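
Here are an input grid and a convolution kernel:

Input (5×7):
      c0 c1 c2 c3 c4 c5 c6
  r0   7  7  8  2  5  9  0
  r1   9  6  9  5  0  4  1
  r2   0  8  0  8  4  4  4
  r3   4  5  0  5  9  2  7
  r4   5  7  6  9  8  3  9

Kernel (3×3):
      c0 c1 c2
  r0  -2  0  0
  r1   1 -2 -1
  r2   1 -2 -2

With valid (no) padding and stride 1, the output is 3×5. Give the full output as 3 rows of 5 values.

-42 -39 -41 -11 -31
-40 -17 -66 -31 -17
-27 -39 -47 -44 -26

Output[0,0]: The receptive field on the input at this output position is [7 7 8 / 9 6 9 / 0 8 0]. Elementwise product with the kernel and sum: 7·-2 + 9·1 + 6·-2 + 9·-1 + 0·1 + 8·-2 + 0·-2.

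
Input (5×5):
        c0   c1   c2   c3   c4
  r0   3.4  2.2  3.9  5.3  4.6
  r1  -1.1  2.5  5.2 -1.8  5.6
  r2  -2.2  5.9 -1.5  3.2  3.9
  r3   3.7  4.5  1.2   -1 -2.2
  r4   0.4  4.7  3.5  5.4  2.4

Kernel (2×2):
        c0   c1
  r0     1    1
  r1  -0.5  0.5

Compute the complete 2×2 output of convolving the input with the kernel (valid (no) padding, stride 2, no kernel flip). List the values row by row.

Output[0,0]: The receptive field on the input at this output position is [3.4 2.2 / -1.1 2.5]. Elementwise product with the kernel and sum: 3.4·1 + 2.2·1 + -1.1·-0.5 + 2.5·0.5.
Output[0,1]: The receptive field on the input at this output position is [3.9 5.3 / 5.2 -1.8]. Elementwise product with the kernel and sum: 3.9·1 + 5.3·1 + 5.2·-0.5 + -1.8·0.5.

7.4 5.7
4.1 0.6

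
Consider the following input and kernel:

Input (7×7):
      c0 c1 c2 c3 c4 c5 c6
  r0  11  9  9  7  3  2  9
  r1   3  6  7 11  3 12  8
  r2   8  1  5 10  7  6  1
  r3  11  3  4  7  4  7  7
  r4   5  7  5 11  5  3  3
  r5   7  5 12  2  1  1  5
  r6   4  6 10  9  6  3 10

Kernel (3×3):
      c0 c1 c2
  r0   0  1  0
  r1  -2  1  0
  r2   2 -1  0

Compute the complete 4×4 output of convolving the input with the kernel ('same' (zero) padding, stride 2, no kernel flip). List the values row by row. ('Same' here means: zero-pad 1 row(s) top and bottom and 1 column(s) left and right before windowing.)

8 -4 8 21
0 12 0 4
9 -7 -10 1
11 10 -11 9

Output[0,0]: The receptive field on the zero-padded input at this output position is [0 0 0 / 0 11 9 / 0 3 6]. Elementwise product with the kernel and sum: 0·1 + 0·-2 + 11·1 + 0·2 + 3·-1.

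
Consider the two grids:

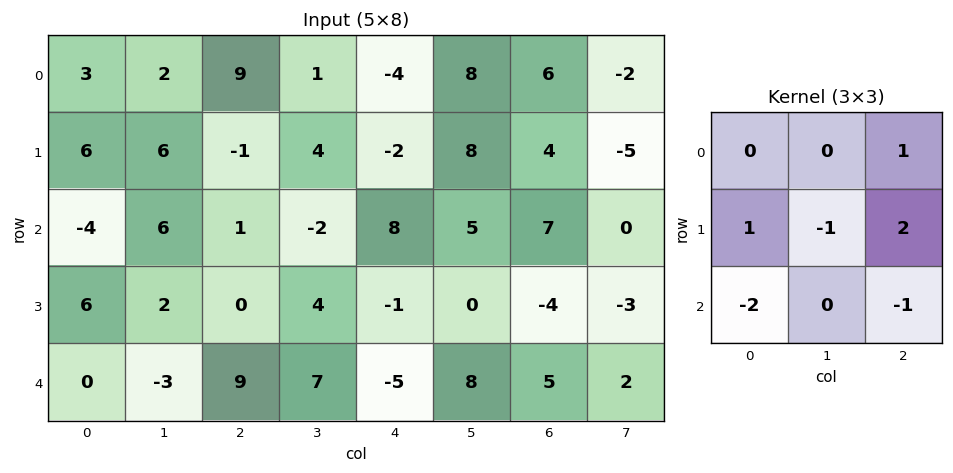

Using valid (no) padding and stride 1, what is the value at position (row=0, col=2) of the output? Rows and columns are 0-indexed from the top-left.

-23

The receptive field on the input at this output position is [9 1 -4 / -1 4 -2 / 1 -2 8]. Elementwise product with the kernel and sum: -4·1 + -1·1 + 4·-1 + -2·2 + 1·-2 + 8·-1.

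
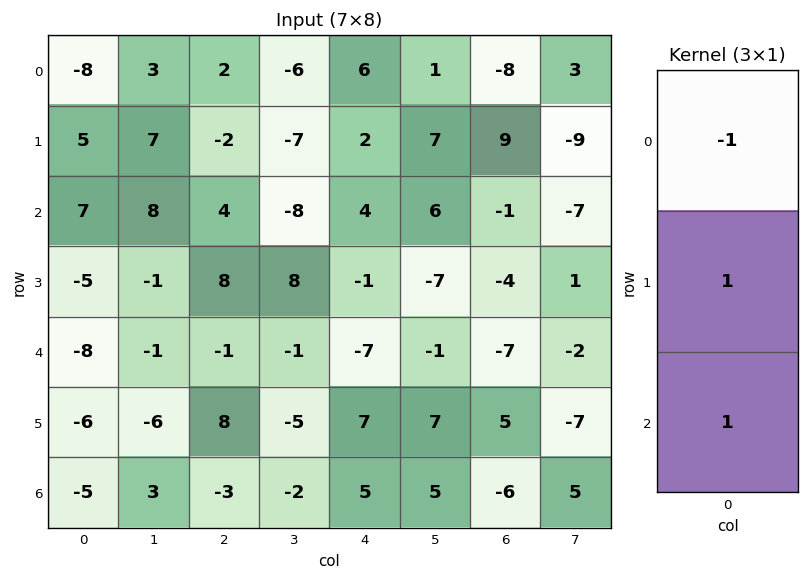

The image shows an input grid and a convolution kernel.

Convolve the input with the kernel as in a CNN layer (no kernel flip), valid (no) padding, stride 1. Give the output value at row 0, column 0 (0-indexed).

20

The receptive field on the input at this output position is [-8 / 5 / 7]. Elementwise product with the kernel and sum: -8·-1 + 5·1 + 7·1.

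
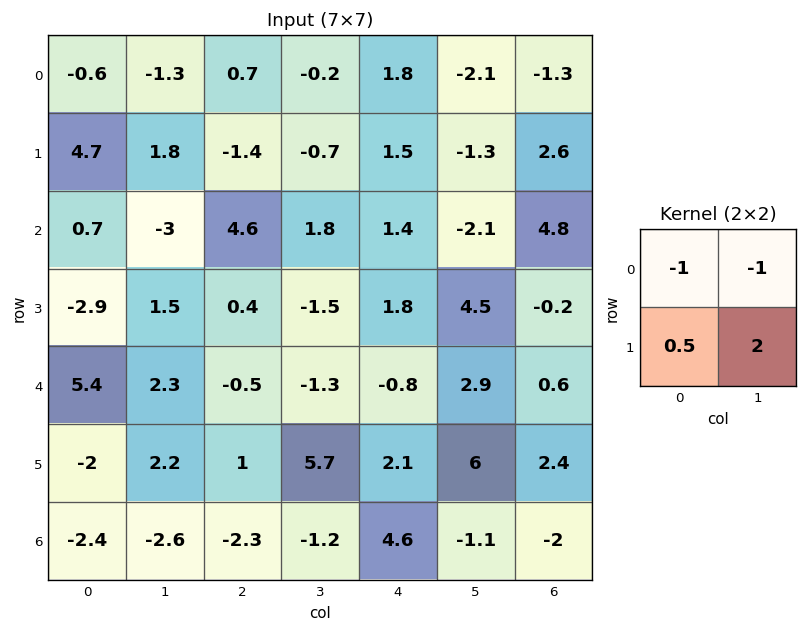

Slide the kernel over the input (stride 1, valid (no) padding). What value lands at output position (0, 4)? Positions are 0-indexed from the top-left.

-1.55

The receptive field on the input at this output position is [1.8 -2.1 / 1.5 -1.3]. Elementwise product with the kernel and sum: 1.8·-1 + -2.1·-1 + 1.5·0.5 + -1.3·2.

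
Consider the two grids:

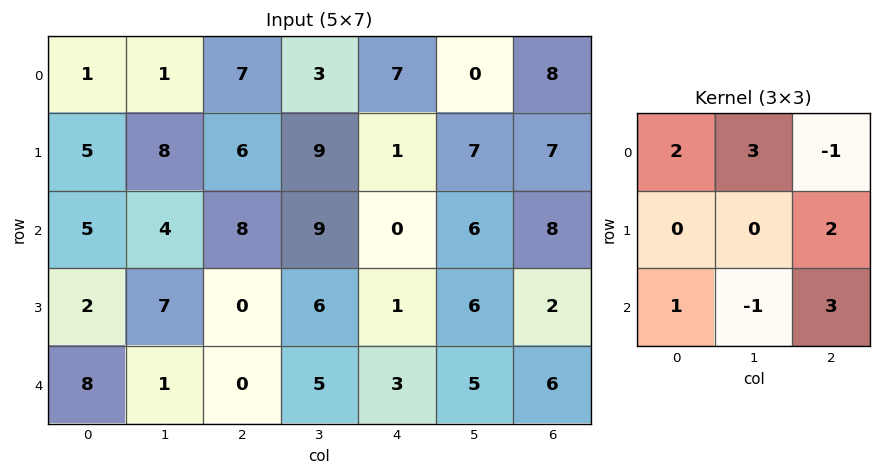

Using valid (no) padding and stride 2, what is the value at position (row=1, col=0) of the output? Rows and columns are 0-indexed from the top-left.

The receptive field on the input at this output position is [5 4 8 / 2 7 0 / 8 1 0]. Elementwise product with the kernel and sum: 5·2 + 4·3 + 8·-1 + 0·2 + 8·1 + 1·-1 + 0·3.

21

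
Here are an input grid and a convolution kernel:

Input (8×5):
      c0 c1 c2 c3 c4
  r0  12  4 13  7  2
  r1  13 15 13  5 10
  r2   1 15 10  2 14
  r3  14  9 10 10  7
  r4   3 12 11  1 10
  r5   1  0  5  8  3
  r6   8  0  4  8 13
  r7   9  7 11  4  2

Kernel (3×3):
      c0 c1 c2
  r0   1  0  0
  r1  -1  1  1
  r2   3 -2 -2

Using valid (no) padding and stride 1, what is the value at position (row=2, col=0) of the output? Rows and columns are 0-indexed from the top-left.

-31

The receptive field on the input at this output position is [1 15 10 / 14 9 10 / 3 12 11]. Elementwise product with the kernel and sum: 1·1 + 14·-1 + 9·1 + 10·1 + 3·3 + 12·-2 + 11·-2.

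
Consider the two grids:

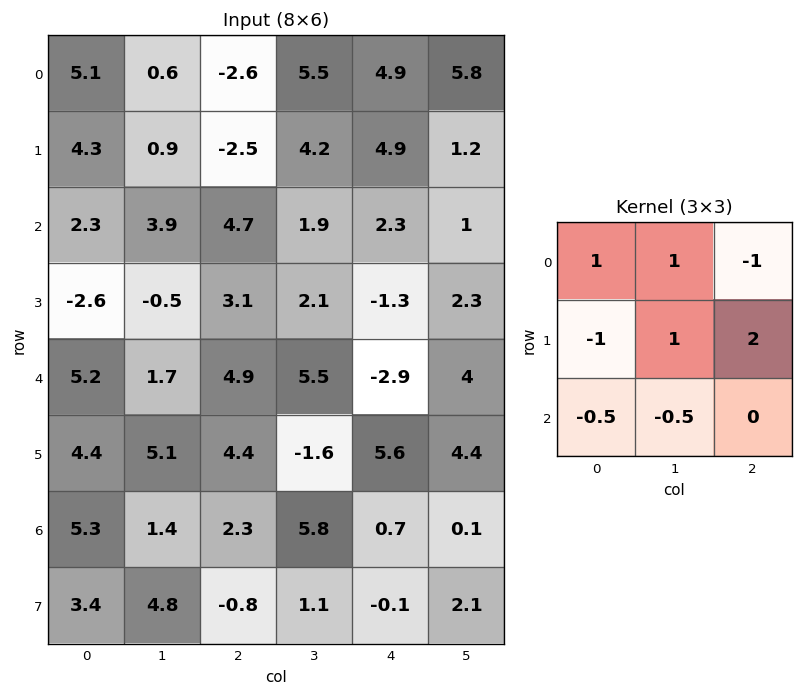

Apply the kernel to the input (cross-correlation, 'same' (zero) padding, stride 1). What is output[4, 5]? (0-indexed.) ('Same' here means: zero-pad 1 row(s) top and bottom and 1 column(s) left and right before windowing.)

The receptive field on the zero-padded input at this output position is [-1.3 2.3 0 / -2.9 4 0 / 5.6 4.4 0]. Elementwise product with the kernel and sum: -1.3·1 + 2.3·1 + 0·-1 + -2.9·-1 + 4·1 + 0·2 + 5.6·-0.5 + 4.4·-0.5.

2.9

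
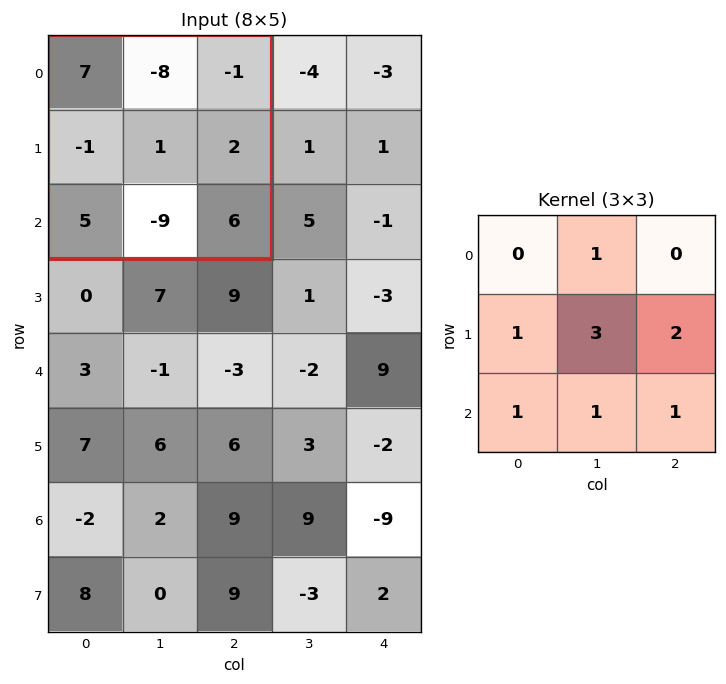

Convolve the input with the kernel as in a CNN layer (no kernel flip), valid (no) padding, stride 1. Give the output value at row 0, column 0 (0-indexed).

The receptive field on the input at this output position is [7 -8 -1 / -1 1 2 / 5 -9 6]. Elementwise product with the kernel and sum: -8·1 + -1·1 + 1·3 + 2·2 + 5·1 + -9·1 + 6·1.

0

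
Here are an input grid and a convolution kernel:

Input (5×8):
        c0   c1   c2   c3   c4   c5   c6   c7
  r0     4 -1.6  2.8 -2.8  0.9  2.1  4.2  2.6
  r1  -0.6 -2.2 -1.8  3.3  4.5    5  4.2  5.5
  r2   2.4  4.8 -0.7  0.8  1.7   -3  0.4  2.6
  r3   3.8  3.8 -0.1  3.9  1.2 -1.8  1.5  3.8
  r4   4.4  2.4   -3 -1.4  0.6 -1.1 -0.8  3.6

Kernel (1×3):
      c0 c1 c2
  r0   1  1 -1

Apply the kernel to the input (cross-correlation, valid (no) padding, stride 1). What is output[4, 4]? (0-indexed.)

0.3

The receptive field on the input at this output position is [0.6 -1.1 -0.8]. Elementwise product with the kernel and sum: 0.6·1 + -1.1·1 + -0.8·-1.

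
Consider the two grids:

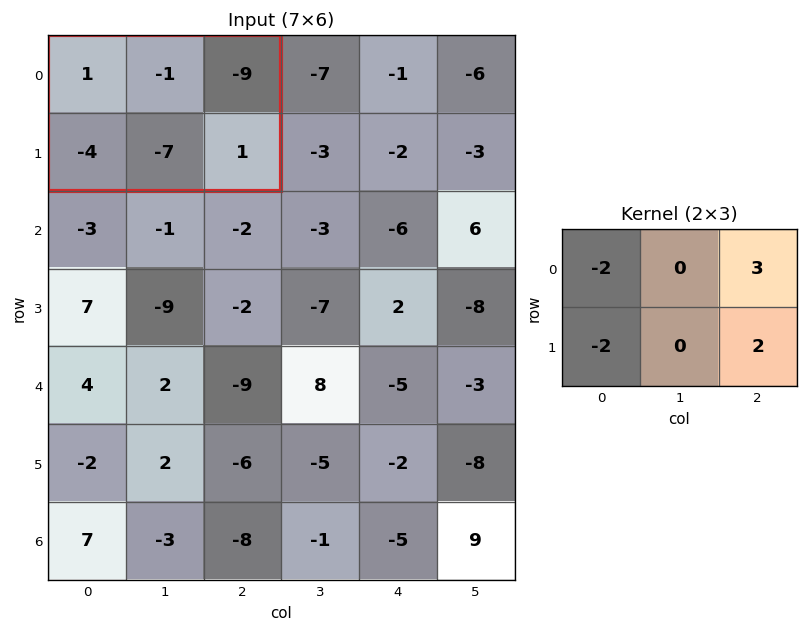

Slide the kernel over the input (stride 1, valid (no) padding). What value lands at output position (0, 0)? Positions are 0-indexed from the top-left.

The receptive field on the input at this output position is [1 -1 -9 / -4 -7 1]. Elementwise product with the kernel and sum: 1·-2 + -9·3 + -4·-2 + 1·2.

-19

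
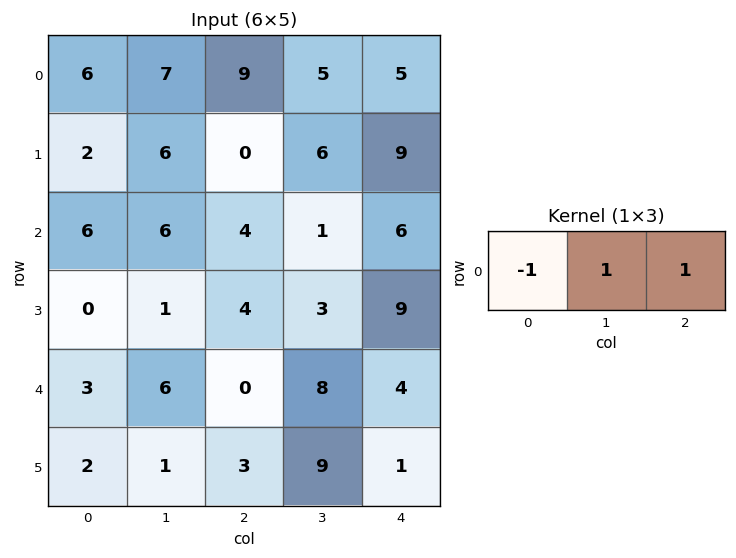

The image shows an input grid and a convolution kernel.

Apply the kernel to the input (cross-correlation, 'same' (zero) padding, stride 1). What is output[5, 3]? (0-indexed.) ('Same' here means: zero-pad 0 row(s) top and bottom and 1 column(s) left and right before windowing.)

The receptive field on the zero-padded input at this output position is [3 9 1]. Elementwise product with the kernel and sum: 3·-1 + 9·1 + 1·1.

7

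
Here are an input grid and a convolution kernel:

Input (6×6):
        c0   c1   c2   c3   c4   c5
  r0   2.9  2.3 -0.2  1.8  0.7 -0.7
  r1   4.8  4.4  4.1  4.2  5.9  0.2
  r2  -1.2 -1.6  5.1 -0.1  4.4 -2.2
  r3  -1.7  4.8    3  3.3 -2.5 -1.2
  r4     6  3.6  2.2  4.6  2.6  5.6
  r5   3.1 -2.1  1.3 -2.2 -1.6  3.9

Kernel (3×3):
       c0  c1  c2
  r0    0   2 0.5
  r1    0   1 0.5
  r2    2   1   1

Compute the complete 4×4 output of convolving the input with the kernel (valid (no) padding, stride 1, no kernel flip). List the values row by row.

12.05 8.5 25.6 9.05
16.2 31.25 20.25 18.1
23.45 28.8 15.65 22
21.2 7.05 10.05 -2.3

Output[0,0]: The receptive field on the input at this output position is [2.9 2.3 -0.2 / 4.8 4.4 4.1 / -1.2 -1.6 5.1]. Elementwise product with the kernel and sum: 2.3·2 + -0.2·0.5 + 4.4·1 + 4.1·0.5 + -1.2·2 + -1.6·1 + 5.1·1.
Output[0,1]: The receptive field on the input at this output position is [2.3 -0.2 1.8 / 4.4 4.1 4.2 / -1.6 5.1 -0.1]. Elementwise product with the kernel and sum: -0.2·2 + 1.8·0.5 + 4.1·1 + 4.2·0.5 + -1.6·2 + 5.1·1 + -0.1·1.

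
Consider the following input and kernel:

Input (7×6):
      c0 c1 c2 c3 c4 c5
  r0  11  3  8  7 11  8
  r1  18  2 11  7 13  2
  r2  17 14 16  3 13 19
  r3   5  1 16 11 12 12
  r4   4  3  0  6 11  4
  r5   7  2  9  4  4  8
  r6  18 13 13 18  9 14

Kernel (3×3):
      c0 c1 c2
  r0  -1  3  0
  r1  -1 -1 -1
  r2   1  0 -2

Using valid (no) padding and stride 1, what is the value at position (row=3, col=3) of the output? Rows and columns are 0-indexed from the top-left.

-8

The receptive field on the input at this output position is [11 12 12 / 6 11 4 / 4 4 8]. Elementwise product with the kernel and sum: 11·-1 + 12·3 + 6·-1 + 11·-1 + 4·-1 + 4·1 + 8·-2.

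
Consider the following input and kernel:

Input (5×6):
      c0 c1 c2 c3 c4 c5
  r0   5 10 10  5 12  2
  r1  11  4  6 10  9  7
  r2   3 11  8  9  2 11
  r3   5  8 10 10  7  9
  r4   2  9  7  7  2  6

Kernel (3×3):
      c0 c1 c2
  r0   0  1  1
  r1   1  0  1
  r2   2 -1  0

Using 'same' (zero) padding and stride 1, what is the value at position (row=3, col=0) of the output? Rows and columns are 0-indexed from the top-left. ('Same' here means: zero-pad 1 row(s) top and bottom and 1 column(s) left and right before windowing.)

20

The receptive field on the zero-padded input at this output position is [0 3 11 / 0 5 8 / 0 2 9]. Elementwise product with the kernel and sum: 3·1 + 11·1 + 0·1 + 8·1 + 0·2 + 2·-1.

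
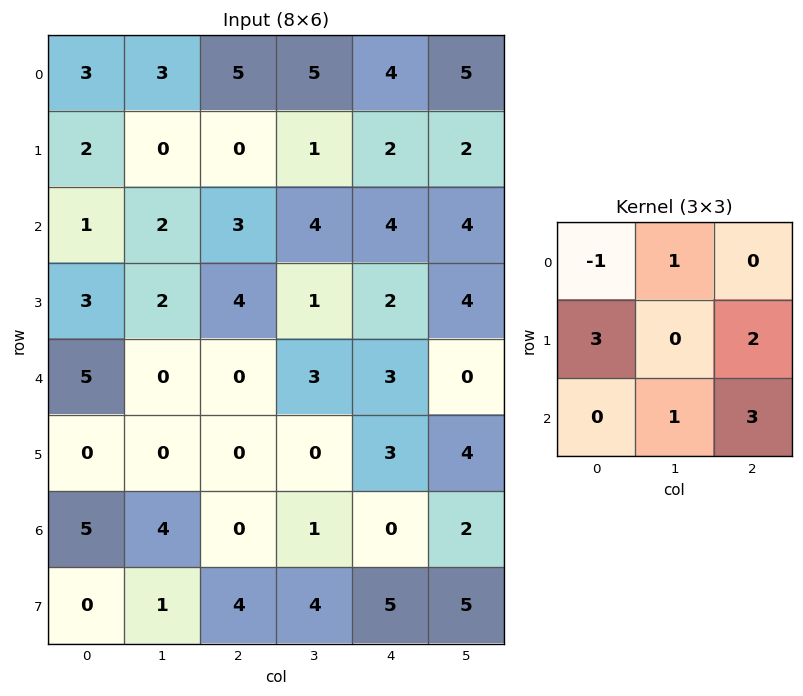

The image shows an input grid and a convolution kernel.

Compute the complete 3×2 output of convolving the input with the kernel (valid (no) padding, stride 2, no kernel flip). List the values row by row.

17 20
18 29
-1 10

Output[0,0]: The receptive field on the input at this output position is [3 3 5 / 2 0 0 / 1 2 3]. Elementwise product with the kernel and sum: 3·-1 + 3·1 + 2·3 + 0·2 + 2·1 + 3·3.
Output[0,1]: The receptive field on the input at this output position is [5 5 4 / 0 1 2 / 3 4 4]. Elementwise product with the kernel and sum: 5·-1 + 5·1 + 0·3 + 2·2 + 4·1 + 4·3.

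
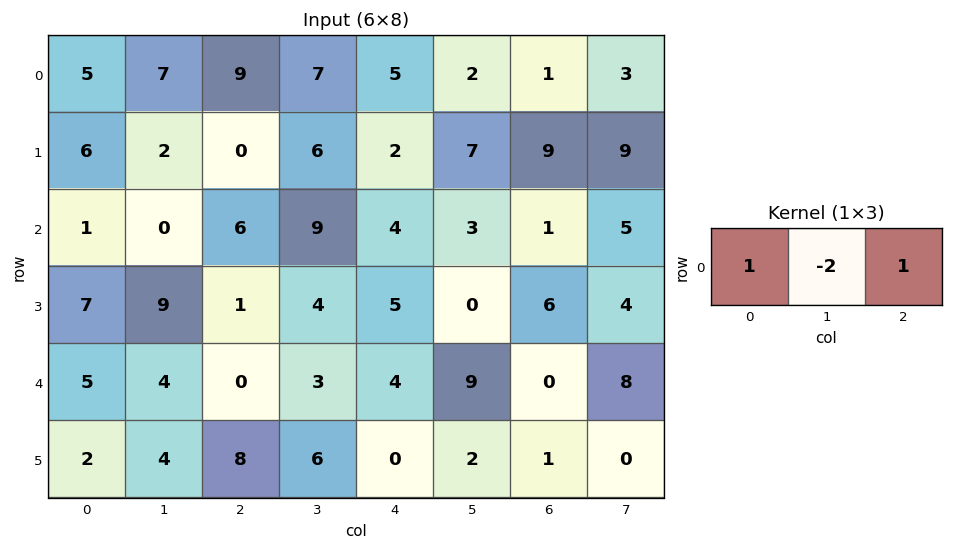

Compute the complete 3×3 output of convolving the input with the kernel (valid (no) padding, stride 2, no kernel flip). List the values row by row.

Output[0,0]: The receptive field on the input at this output position is [5 7 9]. Elementwise product with the kernel and sum: 5·1 + 7·-2 + 9·1.

0 0 2
7 -8 -1
-3 -2 -14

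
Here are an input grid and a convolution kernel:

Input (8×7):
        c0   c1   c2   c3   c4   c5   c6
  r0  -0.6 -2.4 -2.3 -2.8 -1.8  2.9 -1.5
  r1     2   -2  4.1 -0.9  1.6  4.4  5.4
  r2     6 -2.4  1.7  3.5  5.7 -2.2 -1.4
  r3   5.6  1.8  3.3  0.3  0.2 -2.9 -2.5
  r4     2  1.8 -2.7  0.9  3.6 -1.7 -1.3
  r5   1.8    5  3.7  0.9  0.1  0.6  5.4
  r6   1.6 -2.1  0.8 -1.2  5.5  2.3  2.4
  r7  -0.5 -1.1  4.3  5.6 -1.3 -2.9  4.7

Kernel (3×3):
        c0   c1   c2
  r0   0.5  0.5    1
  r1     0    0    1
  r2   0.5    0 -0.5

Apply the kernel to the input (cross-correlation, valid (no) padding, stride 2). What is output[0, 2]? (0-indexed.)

The receptive field on the input at this output position is [-1.8 2.9 -1.5 / 1.6 4.4 5.4 / 5.7 -2.2 -1.4]. Elementwise product with the kernel and sum: -1.8·0.5 + 2.9·0.5 + -1.5·1 + 5.4·1 + 5.7·0.5 + -1.4·-0.5.

8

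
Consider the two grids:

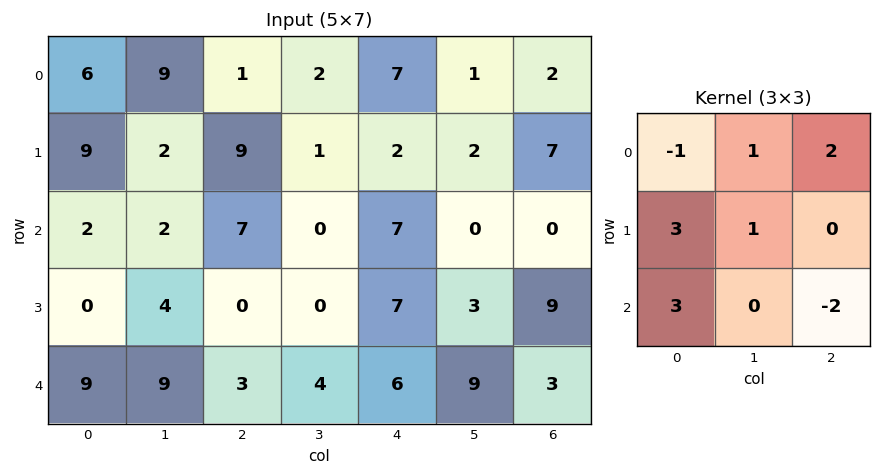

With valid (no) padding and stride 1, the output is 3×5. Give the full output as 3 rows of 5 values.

26 17 50 12 27
19 34 3 6 38
39 36 4 8 29

Output[0,0]: The receptive field on the input at this output position is [6 9 1 / 9 2 9 / 2 2 7]. Elementwise product with the kernel and sum: 6·-1 + 9·1 + 1·2 + 9·3 + 2·1 + 2·3 + 7·-2.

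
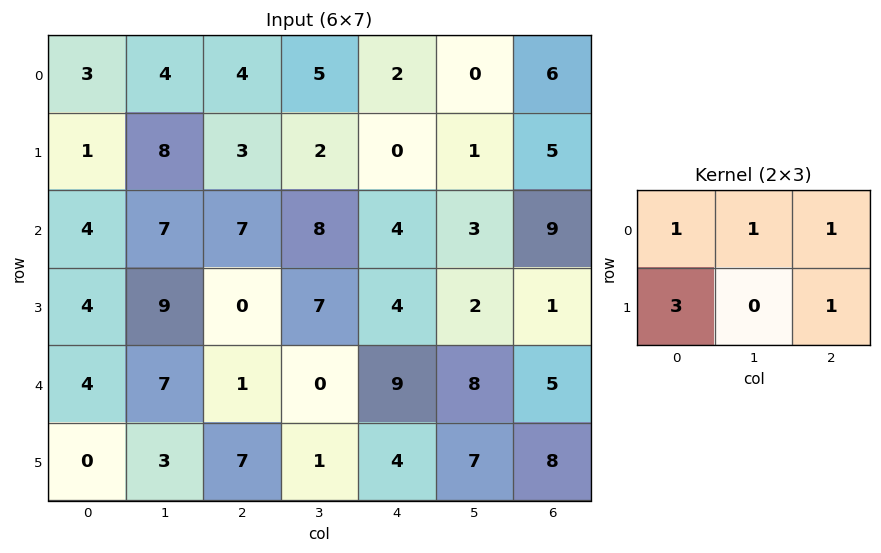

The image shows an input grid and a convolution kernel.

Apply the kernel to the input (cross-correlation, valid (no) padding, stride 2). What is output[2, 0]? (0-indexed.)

19

The receptive field on the input at this output position is [4 7 1 / 0 3 7]. Elementwise product with the kernel and sum: 4·1 + 7·1 + 1·1 + 0·3 + 7·1.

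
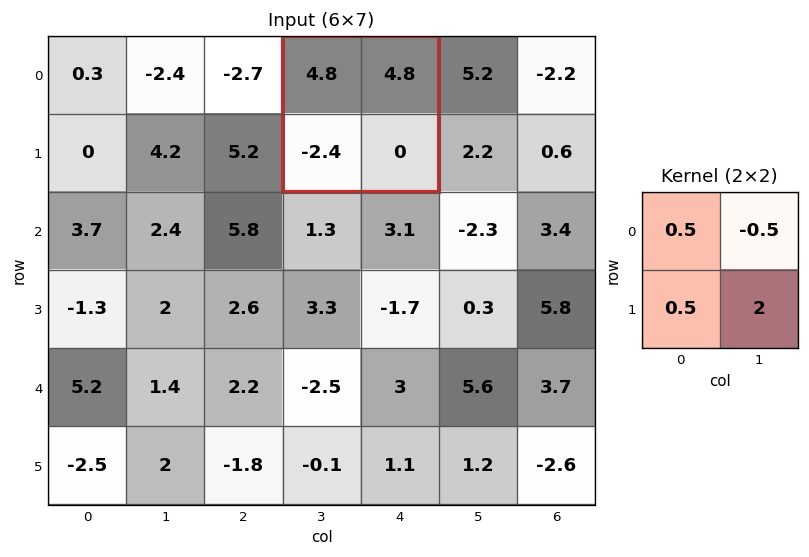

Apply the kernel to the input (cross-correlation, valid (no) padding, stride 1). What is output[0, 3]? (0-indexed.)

The receptive field on the input at this output position is [4.8 4.8 / -2.4 0]. Elementwise product with the kernel and sum: 4.8·0.5 + 4.8·-0.5 + -2.4·0.5 + 0·2.

-1.2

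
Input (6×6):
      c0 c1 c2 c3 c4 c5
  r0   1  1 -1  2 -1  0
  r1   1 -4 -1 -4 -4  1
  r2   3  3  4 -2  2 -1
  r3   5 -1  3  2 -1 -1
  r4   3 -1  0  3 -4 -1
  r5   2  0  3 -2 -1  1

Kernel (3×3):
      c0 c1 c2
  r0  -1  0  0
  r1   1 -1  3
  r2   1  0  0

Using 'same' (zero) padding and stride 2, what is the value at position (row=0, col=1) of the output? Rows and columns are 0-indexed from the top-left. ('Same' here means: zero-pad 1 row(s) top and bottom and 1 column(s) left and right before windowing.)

The receptive field on the zero-padded input at this output position is [0 0 0 / 1 -1 2 / -4 -1 -4]. Elementwise product with the kernel and sum: 0·-1 + 1·1 + -1·-1 + 2·3 + -4·1.

4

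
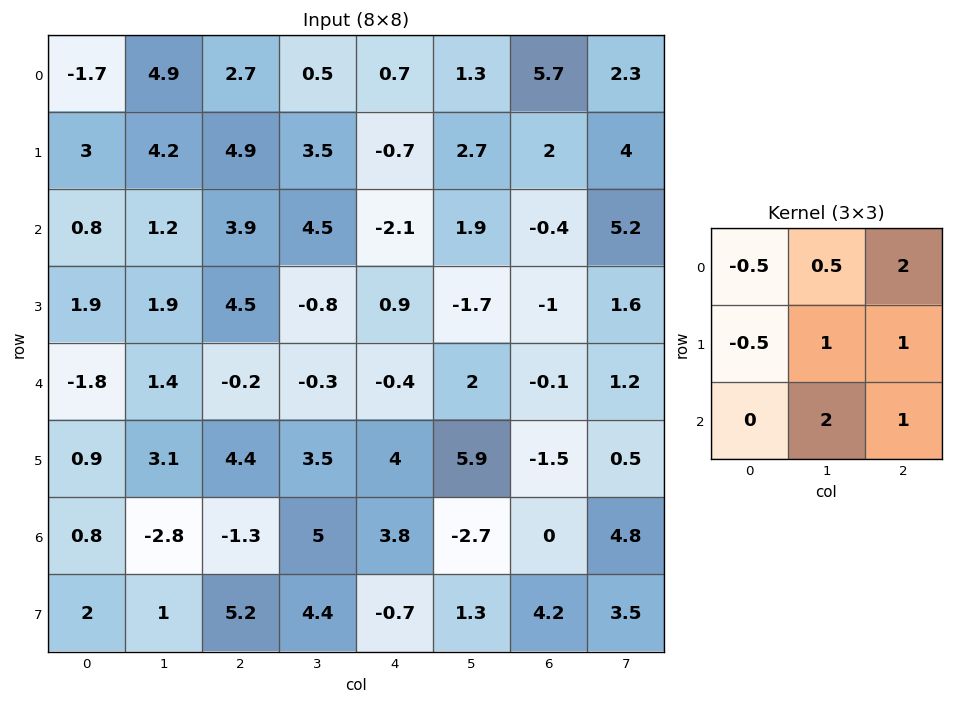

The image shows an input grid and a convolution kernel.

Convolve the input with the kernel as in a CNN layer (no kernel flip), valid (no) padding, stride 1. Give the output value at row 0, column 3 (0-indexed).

0.65

The receptive field on the input at this output position is [0.5 0.7 1.3 / 3.5 -0.7 2.7 / 4.5 -2.1 1.9]. Elementwise product with the kernel and sum: 0.5·-0.5 + 0.7·0.5 + 1.3·2 + 3.5·-0.5 + -0.7·1 + 2.7·1 + -2.1·2 + 1.9·1.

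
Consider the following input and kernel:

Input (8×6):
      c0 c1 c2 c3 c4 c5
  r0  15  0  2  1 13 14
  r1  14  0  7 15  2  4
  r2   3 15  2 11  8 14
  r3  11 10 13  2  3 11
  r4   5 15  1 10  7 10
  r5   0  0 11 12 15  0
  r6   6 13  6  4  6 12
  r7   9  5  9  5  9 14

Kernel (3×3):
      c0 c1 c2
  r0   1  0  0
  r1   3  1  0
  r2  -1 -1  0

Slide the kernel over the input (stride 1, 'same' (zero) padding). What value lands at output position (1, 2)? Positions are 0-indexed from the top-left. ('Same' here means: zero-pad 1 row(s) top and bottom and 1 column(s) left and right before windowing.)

The receptive field on the zero-padded input at this output position is [0 2 1 / 0 7 15 / 15 2 11]. Elementwise product with the kernel and sum: 0·1 + 0·3 + 7·1 + 15·-1 + 2·-1.

-10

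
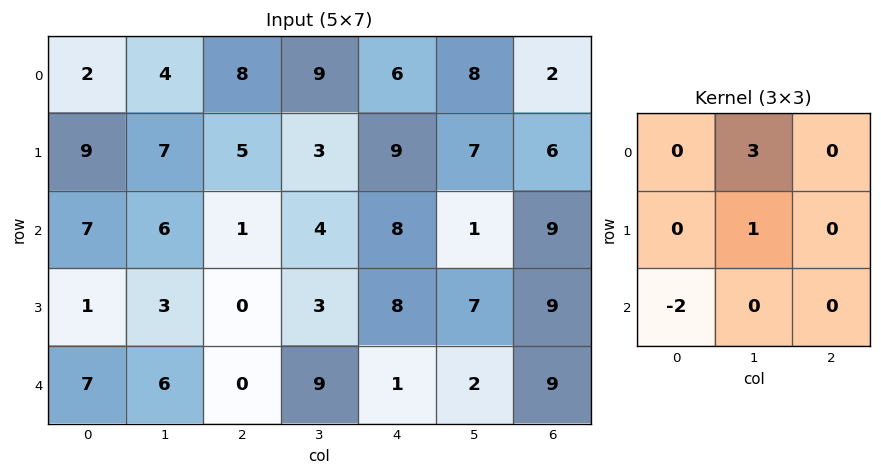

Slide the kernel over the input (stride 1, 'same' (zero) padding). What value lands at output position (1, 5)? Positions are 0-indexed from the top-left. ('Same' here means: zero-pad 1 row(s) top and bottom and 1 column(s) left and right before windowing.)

The receptive field on the zero-padded input at this output position is [6 8 2 / 9 7 6 / 8 1 9]. Elementwise product with the kernel and sum: 8·3 + 7·1 + 8·-2.

15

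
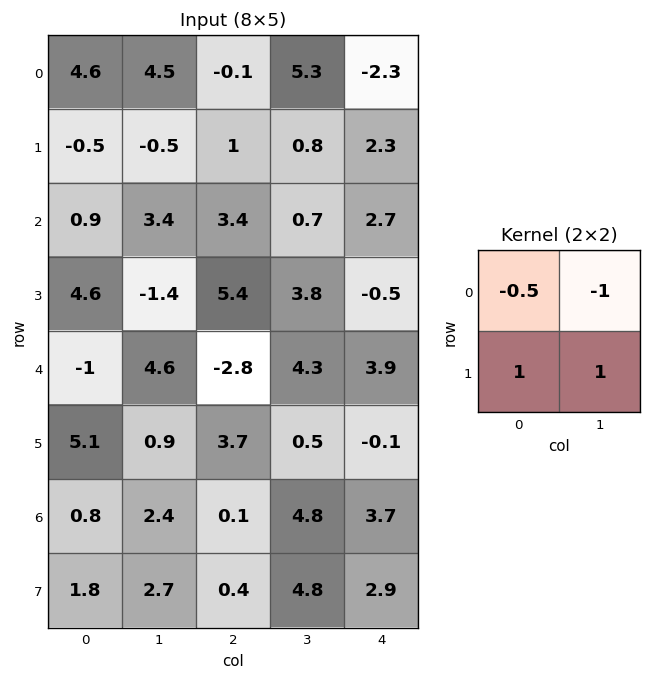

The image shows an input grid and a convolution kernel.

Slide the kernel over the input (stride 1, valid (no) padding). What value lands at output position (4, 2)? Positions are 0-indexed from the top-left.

1.3

The receptive field on the input at this output position is [-2.8 4.3 / 3.7 0.5]. Elementwise product with the kernel and sum: -2.8·-0.5 + 4.3·-1 + 3.7·1 + 0.5·1.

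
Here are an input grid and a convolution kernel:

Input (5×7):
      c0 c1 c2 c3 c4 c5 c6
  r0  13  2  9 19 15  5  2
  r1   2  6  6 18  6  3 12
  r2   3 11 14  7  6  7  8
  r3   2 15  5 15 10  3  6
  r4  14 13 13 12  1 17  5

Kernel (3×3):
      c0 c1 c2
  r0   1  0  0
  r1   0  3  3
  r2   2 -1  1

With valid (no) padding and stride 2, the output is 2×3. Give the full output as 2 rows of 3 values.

Output[0,0]: The receptive field on the input at this output position is [13 2 9 / 2 6 6 / 3 11 14]. Elementwise product with the kernel and sum: 13·1 + 6·3 + 6·3 + 3·2 + 11·-1 + 14·1.
Output[0,1]: The receptive field on the input at this output position is [9 19 15 / 6 18 6 / 14 7 6]. Elementwise product with the kernel and sum: 9·1 + 18·3 + 6·3 + 14·2 + 7·-1 + 6·1.

58 108 73
91 104 23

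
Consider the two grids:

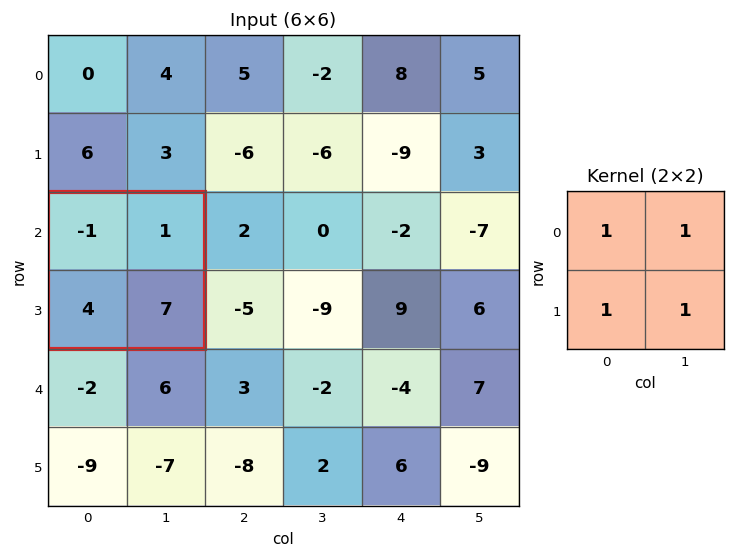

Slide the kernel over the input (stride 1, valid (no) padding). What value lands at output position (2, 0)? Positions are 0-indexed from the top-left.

The receptive field on the input at this output position is [-1 1 / 4 7]. Elementwise product with the kernel and sum: -1·1 + 1·1 + 4·1 + 7·1.

11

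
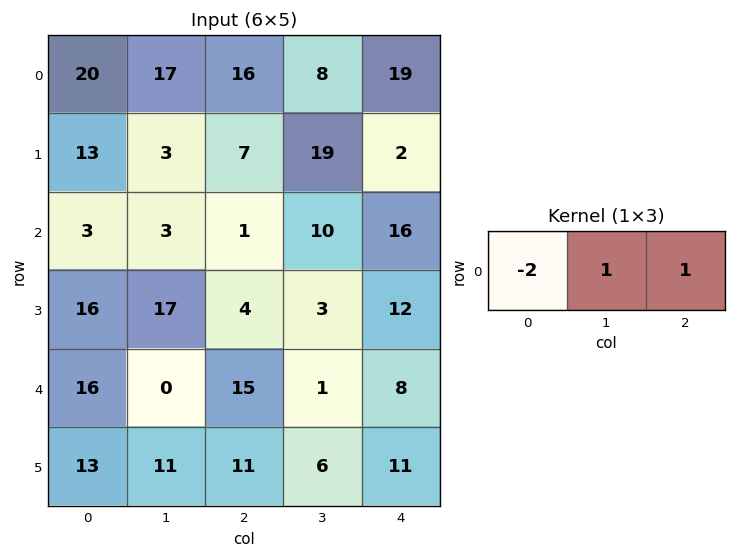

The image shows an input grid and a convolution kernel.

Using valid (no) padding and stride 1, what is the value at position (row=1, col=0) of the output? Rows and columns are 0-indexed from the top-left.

-16

The receptive field on the input at this output position is [13 3 7]. Elementwise product with the kernel and sum: 13·-2 + 3·1 + 7·1.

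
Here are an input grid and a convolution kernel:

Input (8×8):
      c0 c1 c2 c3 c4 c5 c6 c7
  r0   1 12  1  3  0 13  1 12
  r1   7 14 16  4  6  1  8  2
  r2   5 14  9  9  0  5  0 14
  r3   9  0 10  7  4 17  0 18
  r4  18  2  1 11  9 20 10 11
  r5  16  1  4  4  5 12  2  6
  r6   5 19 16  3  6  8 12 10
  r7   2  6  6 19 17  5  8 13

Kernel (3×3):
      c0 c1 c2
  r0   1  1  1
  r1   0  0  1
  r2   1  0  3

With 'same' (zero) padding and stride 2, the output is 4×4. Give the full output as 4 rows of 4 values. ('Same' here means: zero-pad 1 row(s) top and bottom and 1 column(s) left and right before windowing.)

54 29 20 19
35 64 74 96
14 41 88 76
54 75 63 74

Output[0,0]: The receptive field on the zero-padded input at this output position is [0 0 0 / 0 1 12 / 0 7 14]. Elementwise product with the kernel and sum: 0·1 + 0·1 + 0·1 + 12·1 + 0·1 + 14·3.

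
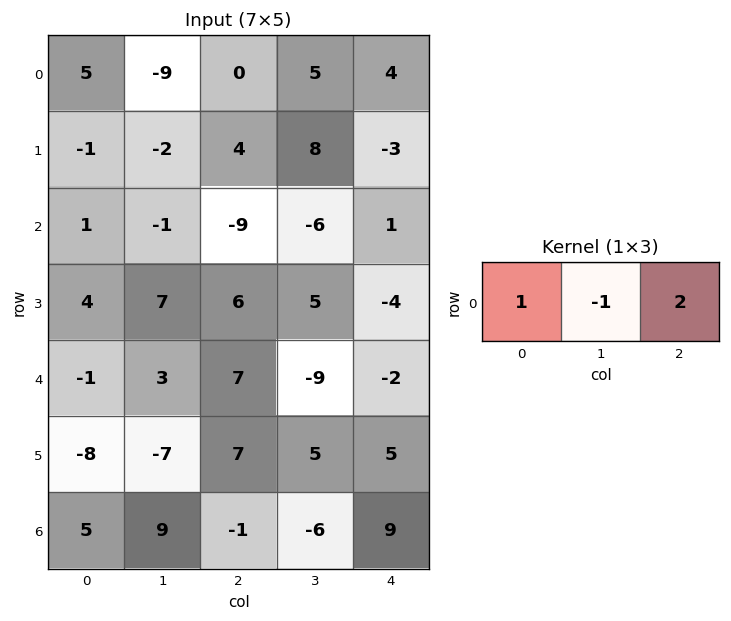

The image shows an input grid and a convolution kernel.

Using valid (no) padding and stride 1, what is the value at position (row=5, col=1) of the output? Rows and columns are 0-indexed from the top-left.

The receptive field on the input at this output position is [-7 7 5]. Elementwise product with the kernel and sum: -7·1 + 7·-1 + 5·2.

-4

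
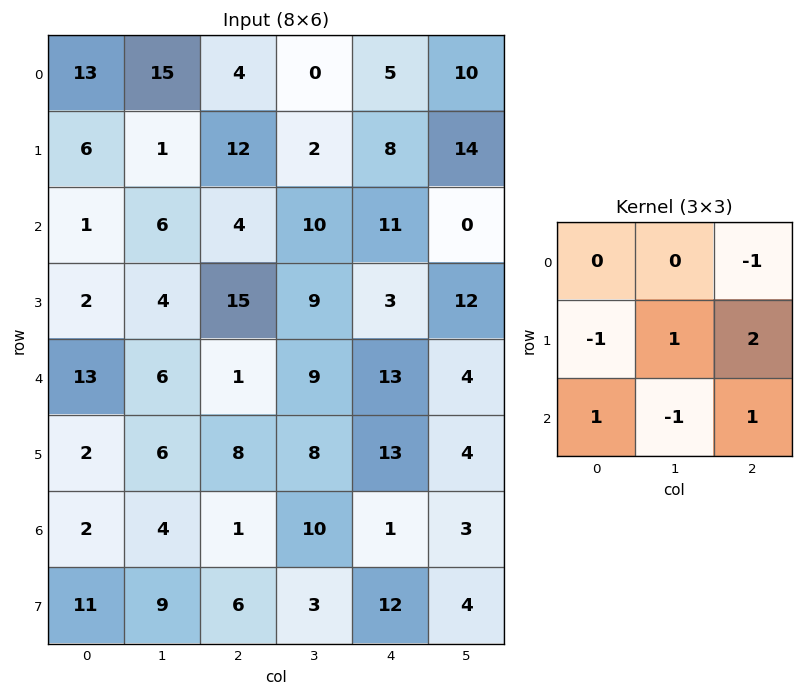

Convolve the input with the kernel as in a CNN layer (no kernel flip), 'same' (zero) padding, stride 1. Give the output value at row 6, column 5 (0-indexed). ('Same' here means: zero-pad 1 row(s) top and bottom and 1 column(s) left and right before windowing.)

10

The receptive field on the zero-padded input at this output position is [13 4 0 / 1 3 0 / 12 4 0]. Elementwise product with the kernel and sum: 0·-1 + 1·-1 + 3·1 + 0·2 + 12·1 + 4·-1 + 0·1.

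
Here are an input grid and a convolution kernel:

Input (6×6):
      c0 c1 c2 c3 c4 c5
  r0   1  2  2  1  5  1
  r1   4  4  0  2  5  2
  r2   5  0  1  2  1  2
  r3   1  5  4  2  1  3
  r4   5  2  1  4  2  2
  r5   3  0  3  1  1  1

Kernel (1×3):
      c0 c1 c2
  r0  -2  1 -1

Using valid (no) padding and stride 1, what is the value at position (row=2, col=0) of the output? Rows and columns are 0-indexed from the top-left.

-11

The receptive field on the input at this output position is [5 0 1]. Elementwise product with the kernel and sum: 5·-2 + 0·1 + 1·-1.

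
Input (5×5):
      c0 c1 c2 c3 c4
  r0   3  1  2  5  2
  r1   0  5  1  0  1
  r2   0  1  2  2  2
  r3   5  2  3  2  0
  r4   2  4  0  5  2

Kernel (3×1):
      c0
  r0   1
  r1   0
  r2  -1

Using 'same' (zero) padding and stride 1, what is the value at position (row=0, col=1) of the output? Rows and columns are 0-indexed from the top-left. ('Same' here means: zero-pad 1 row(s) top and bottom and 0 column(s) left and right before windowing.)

-5

The receptive field on the zero-padded input at this output position is [0 / 1 / 5]. Elementwise product with the kernel and sum: 0·1 + 5·-1.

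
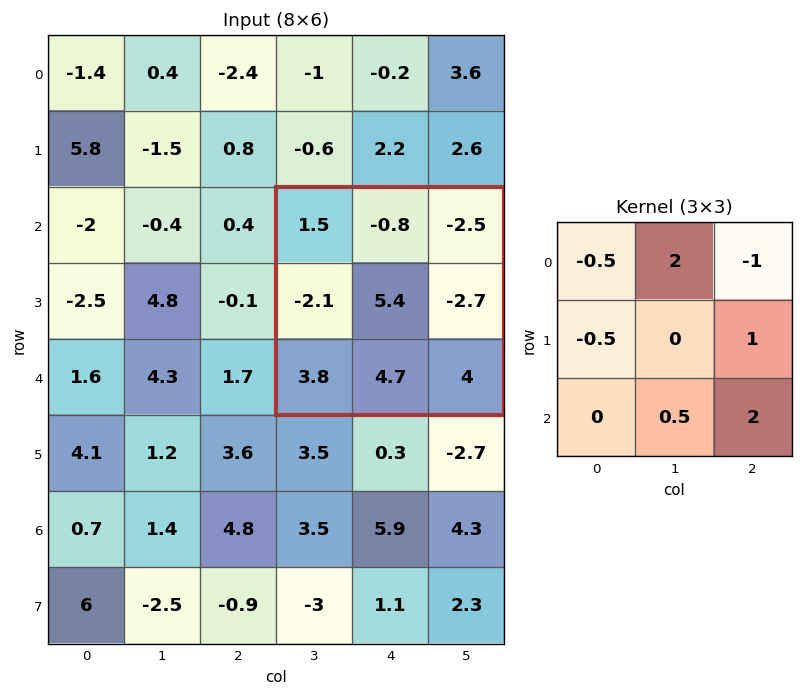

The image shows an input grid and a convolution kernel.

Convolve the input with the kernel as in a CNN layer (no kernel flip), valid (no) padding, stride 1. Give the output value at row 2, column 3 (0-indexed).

The receptive field on the input at this output position is [1.5 -0.8 -2.5 / -2.1 5.4 -2.7 / 3.8 4.7 4]. Elementwise product with the kernel and sum: 1.5·-0.5 + -0.8·2 + -2.5·-1 + -2.1·-0.5 + -2.7·1 + 4.7·0.5 + 4·2.

8.85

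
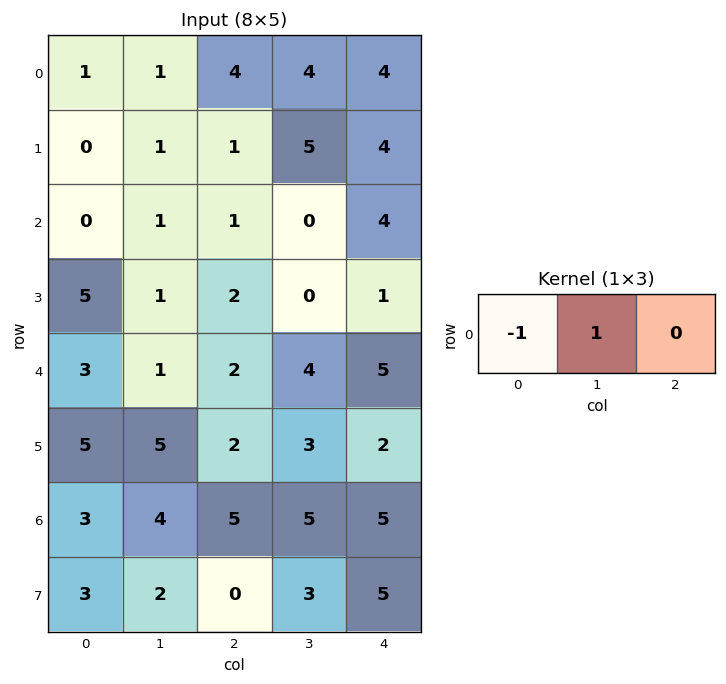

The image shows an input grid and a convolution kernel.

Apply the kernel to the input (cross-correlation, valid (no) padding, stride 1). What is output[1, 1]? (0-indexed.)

0

The receptive field on the input at this output position is [1 1 5]. Elementwise product with the kernel and sum: 1·-1 + 1·1.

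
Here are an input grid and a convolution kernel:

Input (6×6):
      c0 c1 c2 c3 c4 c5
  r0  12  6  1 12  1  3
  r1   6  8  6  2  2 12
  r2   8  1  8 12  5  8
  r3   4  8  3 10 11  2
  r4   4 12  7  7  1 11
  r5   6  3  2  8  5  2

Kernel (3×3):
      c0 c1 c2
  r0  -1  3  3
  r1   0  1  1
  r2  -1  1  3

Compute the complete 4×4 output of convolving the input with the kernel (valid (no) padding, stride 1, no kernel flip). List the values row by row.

40 84 61 31
58 61 63 60
59 88 67 67
51 68 89 44

Output[0,0]: The receptive field on the input at this output position is [12 6 1 / 6 8 6 / 8 1 8]. Elementwise product with the kernel and sum: 12·-1 + 6·3 + 1·3 + 8·1 + 6·1 + 8·-1 + 1·1 + 8·3.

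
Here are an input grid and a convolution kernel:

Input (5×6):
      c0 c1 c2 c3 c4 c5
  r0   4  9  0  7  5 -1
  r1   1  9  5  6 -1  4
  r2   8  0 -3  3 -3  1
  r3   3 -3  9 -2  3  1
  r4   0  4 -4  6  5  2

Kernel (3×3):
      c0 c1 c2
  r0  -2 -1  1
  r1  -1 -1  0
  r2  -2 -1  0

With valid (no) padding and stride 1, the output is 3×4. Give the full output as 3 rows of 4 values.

Output[0,0]: The receptive field on the input at this output position is [4 9 0 / 1 9 5 / 8 0 -3]. Elementwise product with the kernel and sum: 4·-2 + 9·-1 + 0·1 + 1·-1 + 9·-1 + 8·-2 + 0·-1.
Output[0,1]: The receptive field on the input at this output position is [9 0 7 / 9 5 6 / 0 -3 3]. Elementwise product with the kernel and sum: 9·-2 + 0·-1 + 7·1 + 9·-1 + 5·-1 + 0·-2 + -3·-1.

-43 -22 -10 -28
-17 -17 -33 -6
-23 -4 -5 -20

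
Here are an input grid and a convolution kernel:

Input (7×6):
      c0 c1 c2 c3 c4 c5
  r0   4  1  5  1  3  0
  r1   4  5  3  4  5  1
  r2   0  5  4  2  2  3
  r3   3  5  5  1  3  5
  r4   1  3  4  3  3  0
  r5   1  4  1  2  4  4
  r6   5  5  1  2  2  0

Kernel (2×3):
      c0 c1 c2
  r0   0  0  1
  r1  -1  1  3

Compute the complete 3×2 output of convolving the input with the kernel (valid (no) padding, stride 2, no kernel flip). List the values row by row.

15 19
21 7
10 16

Output[0,0]: The receptive field on the input at this output position is [4 1 5 / 4 5 3]. Elementwise product with the kernel and sum: 5·1 + 4·-1 + 5·1 + 3·3.
Output[0,1]: The receptive field on the input at this output position is [5 1 3 / 3 4 5]. Elementwise product with the kernel and sum: 3·1 + 3·-1 + 4·1 + 5·3.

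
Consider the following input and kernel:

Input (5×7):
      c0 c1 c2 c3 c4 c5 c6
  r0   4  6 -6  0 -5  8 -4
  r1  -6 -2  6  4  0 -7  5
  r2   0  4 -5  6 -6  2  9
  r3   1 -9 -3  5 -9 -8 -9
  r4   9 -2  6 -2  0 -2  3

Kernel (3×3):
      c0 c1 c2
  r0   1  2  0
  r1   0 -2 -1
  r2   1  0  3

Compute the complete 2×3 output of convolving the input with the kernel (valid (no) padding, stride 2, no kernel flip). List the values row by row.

Output[0,0]: The receptive field on the input at this output position is [4 6 -6 / -6 -2 6 / 0 4 -5]. Elementwise product with the kernel and sum: 4·1 + 6·2 + -2·-2 + 6·-1 + 0·1 + -5·3.
Output[0,1]: The receptive field on the input at this output position is [-6 0 -5 / 6 4 0 / -5 6 -6]. Elementwise product with the kernel and sum: -6·1 + 0·2 + 4·-2 + 0·-1 + -5·1 + -6·3.

-1 -37 41
56 12 32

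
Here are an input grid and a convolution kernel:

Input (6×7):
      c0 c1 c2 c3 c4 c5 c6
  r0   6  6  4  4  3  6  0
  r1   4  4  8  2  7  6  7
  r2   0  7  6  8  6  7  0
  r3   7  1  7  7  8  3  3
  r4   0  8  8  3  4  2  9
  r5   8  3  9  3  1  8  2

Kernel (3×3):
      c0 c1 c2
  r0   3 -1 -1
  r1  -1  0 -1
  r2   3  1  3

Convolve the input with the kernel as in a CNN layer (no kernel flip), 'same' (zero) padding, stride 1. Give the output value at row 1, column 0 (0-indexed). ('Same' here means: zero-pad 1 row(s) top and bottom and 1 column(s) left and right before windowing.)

5

The receptive field on the zero-padded input at this output position is [0 6 6 / 0 4 4 / 0 0 7]. Elementwise product with the kernel and sum: 0·3 + 6·-1 + 6·-1 + 0·-1 + 4·-1 + 0·3 + 0·1 + 7·3.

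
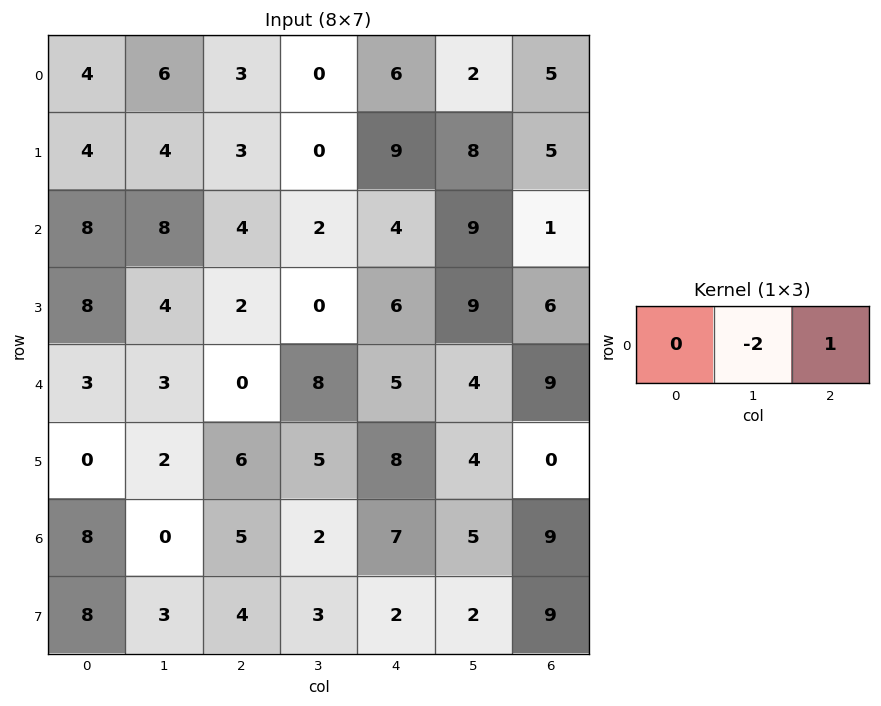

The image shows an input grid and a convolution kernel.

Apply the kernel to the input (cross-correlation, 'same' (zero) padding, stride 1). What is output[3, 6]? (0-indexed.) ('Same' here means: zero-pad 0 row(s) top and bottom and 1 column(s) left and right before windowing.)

-12

The receptive field on the zero-padded input at this output position is [9 6 0]. Elementwise product with the kernel and sum: 6·-2 + 0·1.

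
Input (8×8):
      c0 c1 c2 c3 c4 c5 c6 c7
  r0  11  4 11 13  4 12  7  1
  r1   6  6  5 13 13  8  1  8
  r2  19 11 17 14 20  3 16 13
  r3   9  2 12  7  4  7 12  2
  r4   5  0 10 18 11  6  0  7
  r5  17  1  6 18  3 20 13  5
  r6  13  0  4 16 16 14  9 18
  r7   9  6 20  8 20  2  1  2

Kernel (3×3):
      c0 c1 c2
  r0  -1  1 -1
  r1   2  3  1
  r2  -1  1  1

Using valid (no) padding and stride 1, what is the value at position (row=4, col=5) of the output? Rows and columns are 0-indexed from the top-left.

84

The receptive field on the input at this output position is [6 0 7 / 20 13 5 / 14 9 18]. Elementwise product with the kernel and sum: 6·-1 + 0·1 + 7·-1 + 20·2 + 13·3 + 5·1 + 14·-1 + 9·1 + 18·1.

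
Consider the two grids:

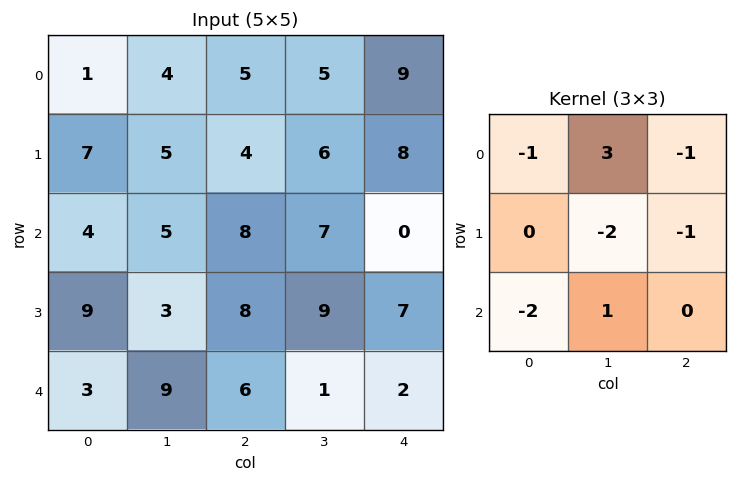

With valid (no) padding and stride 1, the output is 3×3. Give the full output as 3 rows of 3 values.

-11 -10 -28
-29 -20 -15
-8 -25 -23

Output[0,0]: The receptive field on the input at this output position is [1 4 5 / 7 5 4 / 4 5 8]. Elementwise product with the kernel and sum: 1·-1 + 4·3 + 5·-1 + 5·-2 + 4·-1 + 4·-2 + 5·1.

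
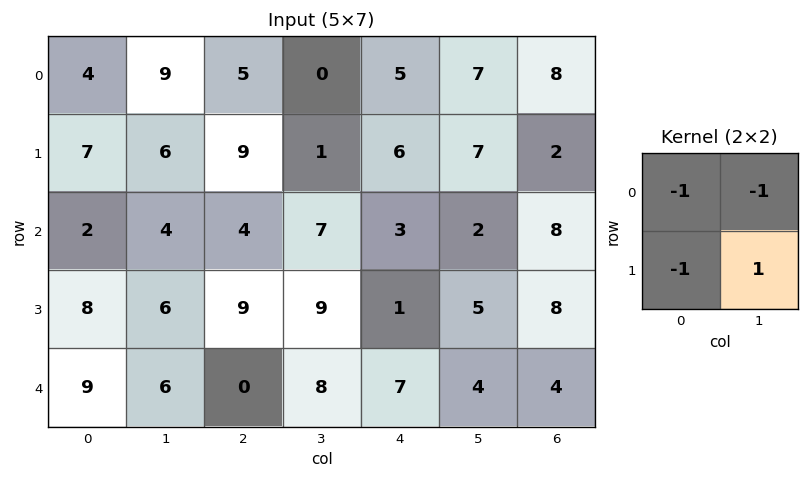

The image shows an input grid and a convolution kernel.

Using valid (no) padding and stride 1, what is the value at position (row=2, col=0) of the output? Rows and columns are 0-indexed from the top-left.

The receptive field on the input at this output position is [2 4 / 8 6]. Elementwise product with the kernel and sum: 2·-1 + 4·-1 + 8·-1 + 6·1.

-8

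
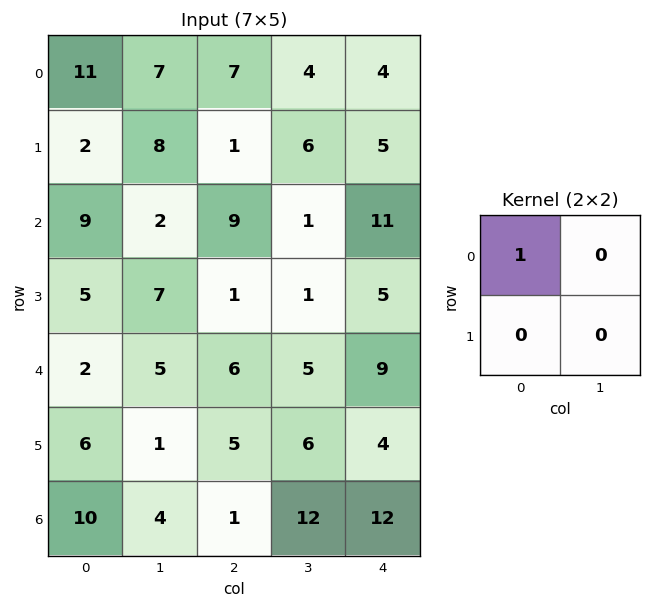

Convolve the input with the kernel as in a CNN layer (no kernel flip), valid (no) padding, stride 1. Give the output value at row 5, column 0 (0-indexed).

6

The receptive field on the input at this output position is [6 1 / 10 4]. Elementwise product with the kernel and sum: 6·1.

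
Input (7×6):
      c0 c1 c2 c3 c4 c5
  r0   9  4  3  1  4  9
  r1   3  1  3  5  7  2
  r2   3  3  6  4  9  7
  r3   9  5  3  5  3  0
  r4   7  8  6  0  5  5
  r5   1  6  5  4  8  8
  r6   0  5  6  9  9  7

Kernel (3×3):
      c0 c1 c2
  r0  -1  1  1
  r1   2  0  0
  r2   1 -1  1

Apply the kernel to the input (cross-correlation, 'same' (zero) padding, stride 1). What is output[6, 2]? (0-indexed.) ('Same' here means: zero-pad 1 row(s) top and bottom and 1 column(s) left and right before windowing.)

13

The receptive field on the zero-padded input at this output position is [6 5 4 / 5 6 9 / 0 0 0]. Elementwise product with the kernel and sum: 6·-1 + 5·1 + 4·1 + 5·2 + 0·1 + 0·-1 + 0·1.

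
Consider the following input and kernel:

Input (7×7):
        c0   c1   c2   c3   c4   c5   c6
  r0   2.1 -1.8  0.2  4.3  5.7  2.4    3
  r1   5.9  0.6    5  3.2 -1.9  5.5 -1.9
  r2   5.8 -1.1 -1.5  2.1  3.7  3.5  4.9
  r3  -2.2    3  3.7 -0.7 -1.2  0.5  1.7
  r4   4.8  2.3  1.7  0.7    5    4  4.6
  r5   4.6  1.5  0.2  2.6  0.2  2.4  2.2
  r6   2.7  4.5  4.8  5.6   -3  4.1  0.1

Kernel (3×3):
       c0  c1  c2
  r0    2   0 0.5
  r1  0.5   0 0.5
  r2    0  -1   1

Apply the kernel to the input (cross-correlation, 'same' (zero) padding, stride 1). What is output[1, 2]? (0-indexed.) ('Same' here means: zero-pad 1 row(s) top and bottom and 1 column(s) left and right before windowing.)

The receptive field on the zero-padded input at this output position is [-1.8 0.2 4.3 / 0.6 5 3.2 / -1.1 -1.5 2.1]. Elementwise product with the kernel and sum: -1.8·2 + 4.3·0.5 + 0.6·0.5 + 3.2·0.5 + -1.5·-1 + 2.1·1.

4.05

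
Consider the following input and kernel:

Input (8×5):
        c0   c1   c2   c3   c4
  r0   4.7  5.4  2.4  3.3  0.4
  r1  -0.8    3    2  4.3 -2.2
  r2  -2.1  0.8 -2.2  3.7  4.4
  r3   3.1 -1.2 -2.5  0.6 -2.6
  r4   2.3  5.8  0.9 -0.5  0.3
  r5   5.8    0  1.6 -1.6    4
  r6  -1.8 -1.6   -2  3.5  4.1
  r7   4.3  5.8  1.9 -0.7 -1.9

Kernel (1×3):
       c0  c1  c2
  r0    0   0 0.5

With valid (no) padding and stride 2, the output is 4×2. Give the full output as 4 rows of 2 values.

1.2 0.2
-1.1 2.2
0.45 0.15
-1 2.05

Output[0,0]: The receptive field on the input at this output position is [4.7 5.4 2.4]. Elementwise product with the kernel and sum: 2.4·0.5.
Output[0,1]: The receptive field on the input at this output position is [2.4 3.3 0.4]. Elementwise product with the kernel and sum: 0.4·0.5.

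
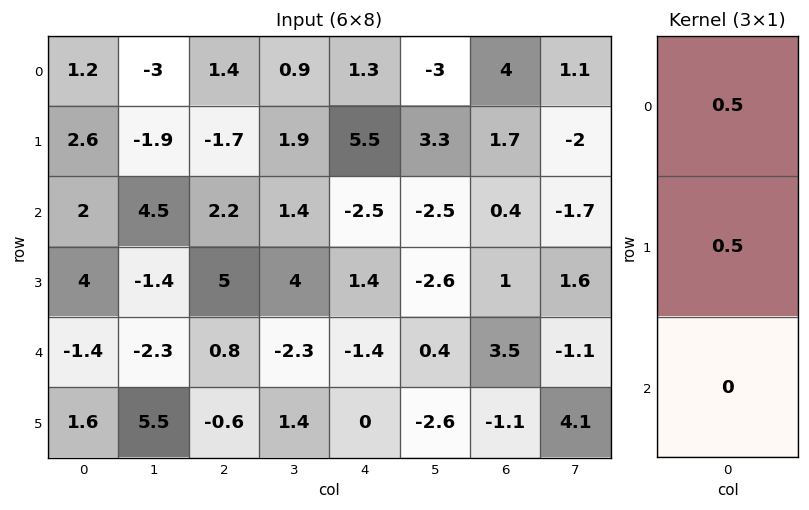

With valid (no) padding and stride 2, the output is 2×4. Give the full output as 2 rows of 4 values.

1.9 -0.15 3.4 2.85
3 3.6 -0.55 0.7

Output[0,0]: The receptive field on the input at this output position is [1.2 / 2.6 / 2]. Elementwise product with the kernel and sum: 1.2·0.5 + 2.6·0.5.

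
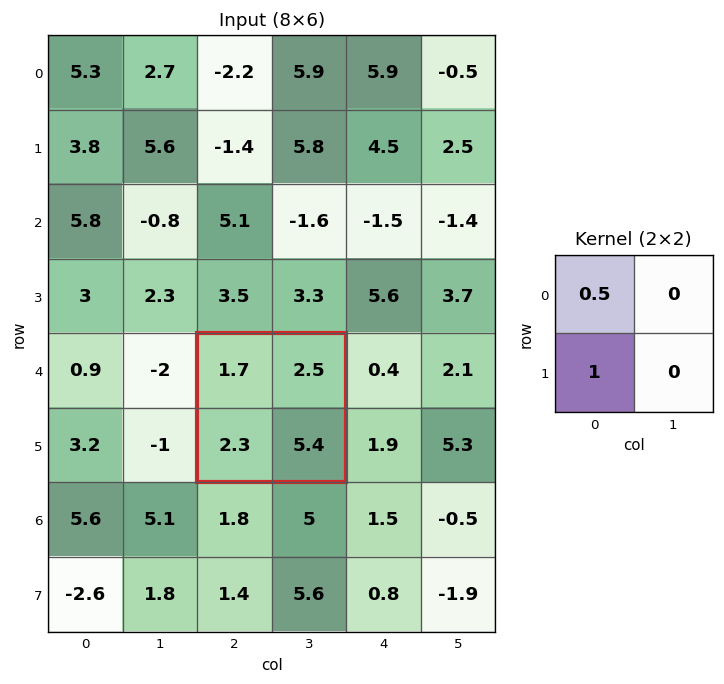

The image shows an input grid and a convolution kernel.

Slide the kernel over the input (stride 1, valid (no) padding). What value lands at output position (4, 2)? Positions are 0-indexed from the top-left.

The receptive field on the input at this output position is [1.7 2.5 / 2.3 5.4]. Elementwise product with the kernel and sum: 1.7·0.5 + 2.3·1.

3.15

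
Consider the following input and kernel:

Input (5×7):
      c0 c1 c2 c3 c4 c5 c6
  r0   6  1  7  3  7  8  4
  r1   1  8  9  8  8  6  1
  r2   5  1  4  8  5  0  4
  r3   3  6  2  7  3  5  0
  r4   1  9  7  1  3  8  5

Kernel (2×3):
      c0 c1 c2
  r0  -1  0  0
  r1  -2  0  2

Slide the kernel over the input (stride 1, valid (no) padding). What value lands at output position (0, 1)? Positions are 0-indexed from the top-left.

The receptive field on the input at this output position is [1 7 3 / 8 9 8]. Elementwise product with the kernel and sum: 1·-1 + 8·-2 + 8·2.

-1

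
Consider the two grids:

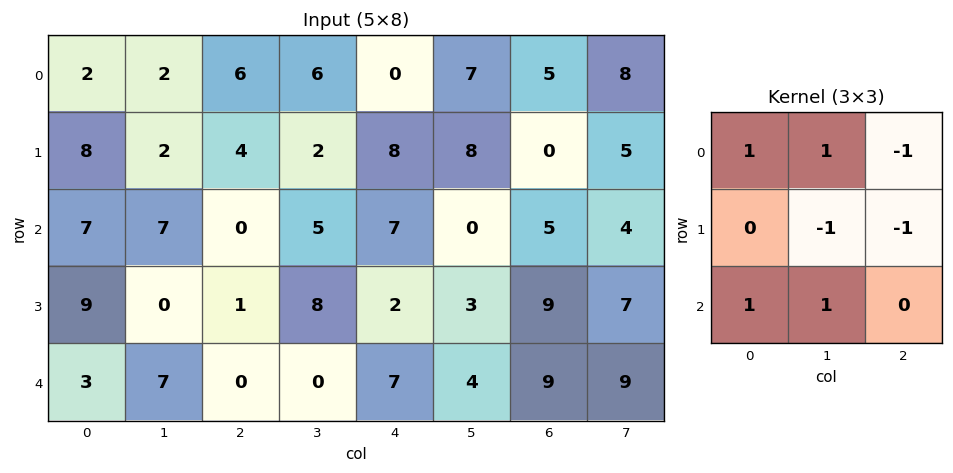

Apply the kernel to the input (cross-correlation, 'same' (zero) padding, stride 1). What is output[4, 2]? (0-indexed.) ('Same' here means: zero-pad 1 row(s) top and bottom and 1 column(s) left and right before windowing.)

-7

The receptive field on the zero-padded input at this output position is [0 1 8 / 7 0 0 / 0 0 0]. Elementwise product with the kernel and sum: 0·1 + 1·1 + 8·-1 + 0·-1 + 0·-1 + 0·1 + 0·1.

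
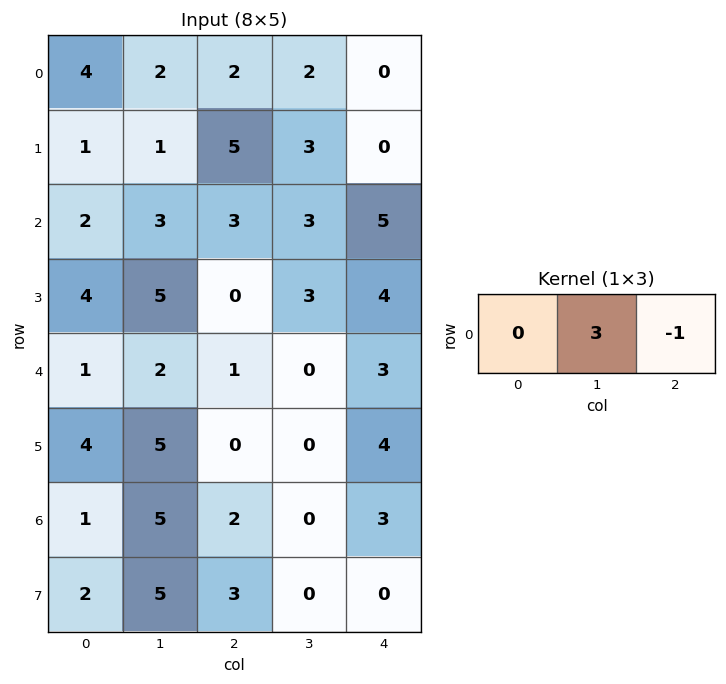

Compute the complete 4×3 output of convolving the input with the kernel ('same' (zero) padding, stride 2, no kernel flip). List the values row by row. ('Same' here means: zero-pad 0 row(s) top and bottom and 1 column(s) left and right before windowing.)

10 4 0
3 6 15
1 3 9
-2 6 9

Output[0,0]: The receptive field on the zero-padded input at this output position is [0 4 2]. Elementwise product with the kernel and sum: 4·3 + 2·-1.
Output[0,1]: The receptive field on the zero-padded input at this output position is [2 2 2]. Elementwise product with the kernel and sum: 2·3 + 2·-1.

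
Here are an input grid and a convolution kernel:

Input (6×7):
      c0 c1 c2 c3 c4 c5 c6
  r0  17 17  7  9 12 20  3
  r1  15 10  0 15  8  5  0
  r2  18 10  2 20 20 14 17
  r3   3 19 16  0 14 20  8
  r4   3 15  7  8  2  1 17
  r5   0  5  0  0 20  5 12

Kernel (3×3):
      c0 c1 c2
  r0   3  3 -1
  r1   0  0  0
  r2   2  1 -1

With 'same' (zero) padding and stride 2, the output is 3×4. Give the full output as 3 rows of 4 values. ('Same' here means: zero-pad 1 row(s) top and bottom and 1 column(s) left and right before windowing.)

Output[0,0]: The receptive field on the zero-padded input at this output position is [0 0 0 / 0 17 17 / 0 15 10]. Elementwise product with the kernel and sum: 0·3 + 0·3 + 0·-1 + 0·2 + 15·1 + 10·-1.

5 5 33 10
19 69 58 63
-15 115 37 106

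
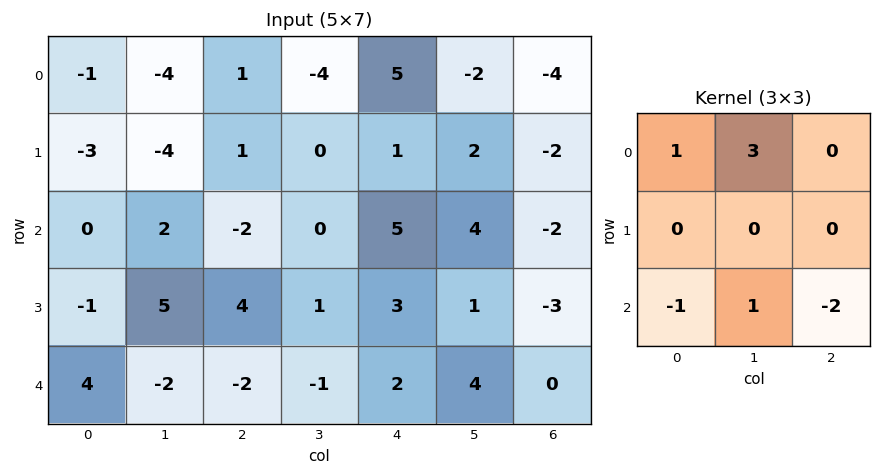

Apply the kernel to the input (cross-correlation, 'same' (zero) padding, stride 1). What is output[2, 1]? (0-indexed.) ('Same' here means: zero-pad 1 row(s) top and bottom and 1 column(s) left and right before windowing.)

-17

The receptive field on the zero-padded input at this output position is [-3 -4 1 / 0 2 -2 / -1 5 4]. Elementwise product with the kernel and sum: -3·1 + -4·3 + -1·-1 + 5·1 + 4·-2.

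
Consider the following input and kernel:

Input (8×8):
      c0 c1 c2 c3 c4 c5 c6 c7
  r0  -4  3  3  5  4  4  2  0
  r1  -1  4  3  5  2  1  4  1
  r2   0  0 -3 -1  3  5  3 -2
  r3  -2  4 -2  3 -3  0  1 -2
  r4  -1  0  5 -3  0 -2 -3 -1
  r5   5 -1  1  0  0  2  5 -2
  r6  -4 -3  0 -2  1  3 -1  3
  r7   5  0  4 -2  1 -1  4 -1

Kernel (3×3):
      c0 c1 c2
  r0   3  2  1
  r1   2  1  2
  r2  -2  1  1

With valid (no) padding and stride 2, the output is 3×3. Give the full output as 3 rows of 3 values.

2 46 37
0 -28 13
18 10 5

Output[0,0]: The receptive field on the input at this output position is [-4 3 3 / -1 4 3 / 0 0 -3]. Elementwise product with the kernel and sum: -4·3 + 3·2 + 3·1 + -1·2 + 4·1 + 3·2 + 0·-2 + 0·1 + -3·1.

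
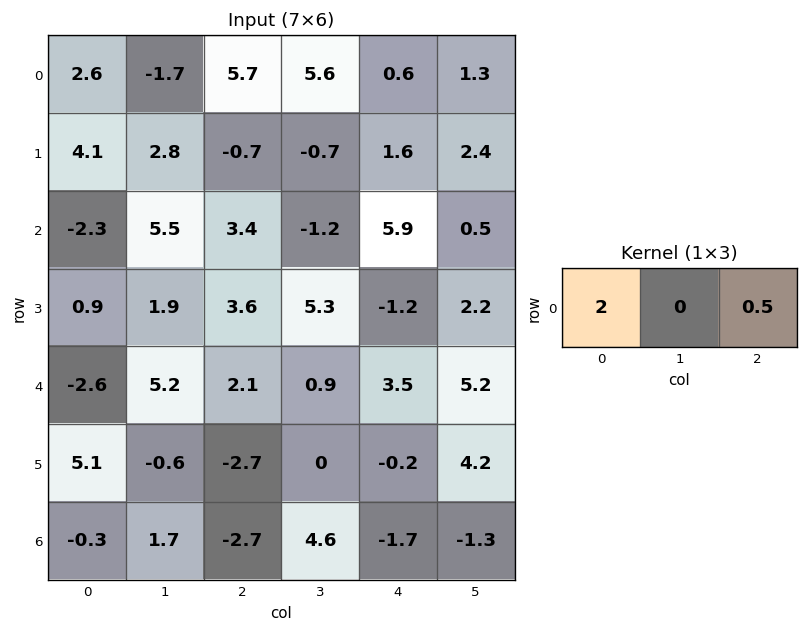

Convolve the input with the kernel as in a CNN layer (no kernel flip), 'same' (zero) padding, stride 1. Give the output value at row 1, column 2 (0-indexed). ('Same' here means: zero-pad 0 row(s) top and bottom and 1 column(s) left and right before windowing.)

The receptive field on the zero-padded input at this output position is [2.8 -0.7 -0.7]. Elementwise product with the kernel and sum: 2.8·2 + -0.7·0.5.

5.25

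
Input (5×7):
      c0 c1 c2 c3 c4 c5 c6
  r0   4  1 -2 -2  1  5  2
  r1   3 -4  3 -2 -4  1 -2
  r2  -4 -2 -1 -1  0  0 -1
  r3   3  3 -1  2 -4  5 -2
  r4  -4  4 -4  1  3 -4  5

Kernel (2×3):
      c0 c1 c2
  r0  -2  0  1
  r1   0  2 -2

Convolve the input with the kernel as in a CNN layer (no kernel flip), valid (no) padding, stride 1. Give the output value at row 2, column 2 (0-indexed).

14

The receptive field on the input at this output position is [-1 -1 0 / -1 2 -4]. Elementwise product with the kernel and sum: -1·-2 + 0·1 + 2·2 + -4·-2.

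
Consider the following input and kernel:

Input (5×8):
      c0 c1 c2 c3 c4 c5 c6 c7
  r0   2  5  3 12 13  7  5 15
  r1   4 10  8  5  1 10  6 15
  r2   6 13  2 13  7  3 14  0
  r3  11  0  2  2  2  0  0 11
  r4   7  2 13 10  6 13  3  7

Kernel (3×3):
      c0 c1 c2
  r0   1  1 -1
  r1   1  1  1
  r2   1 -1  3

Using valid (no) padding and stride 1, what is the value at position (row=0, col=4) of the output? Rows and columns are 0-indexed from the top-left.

78

The receptive field on the input at this output position is [13 7 5 / 1 10 6 / 7 3 14]. Elementwise product with the kernel and sum: 13·1 + 7·1 + 5·-1 + 1·1 + 10·1 + 6·1 + 7·1 + 3·-1 + 14·3.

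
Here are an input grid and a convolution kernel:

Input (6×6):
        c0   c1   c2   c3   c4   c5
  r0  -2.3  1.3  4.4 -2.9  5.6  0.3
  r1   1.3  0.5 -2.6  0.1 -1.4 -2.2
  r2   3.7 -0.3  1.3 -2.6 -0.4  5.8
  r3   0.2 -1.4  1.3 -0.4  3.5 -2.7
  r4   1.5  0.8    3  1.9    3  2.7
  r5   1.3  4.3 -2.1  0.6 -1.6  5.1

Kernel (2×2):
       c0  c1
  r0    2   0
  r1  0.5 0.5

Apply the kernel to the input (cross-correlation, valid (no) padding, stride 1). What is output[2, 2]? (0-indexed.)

3.05

The receptive field on the input at this output position is [1.3 -2.6 / 1.3 -0.4]. Elementwise product with the kernel and sum: 1.3·2 + 1.3·0.5 + -0.4·0.5.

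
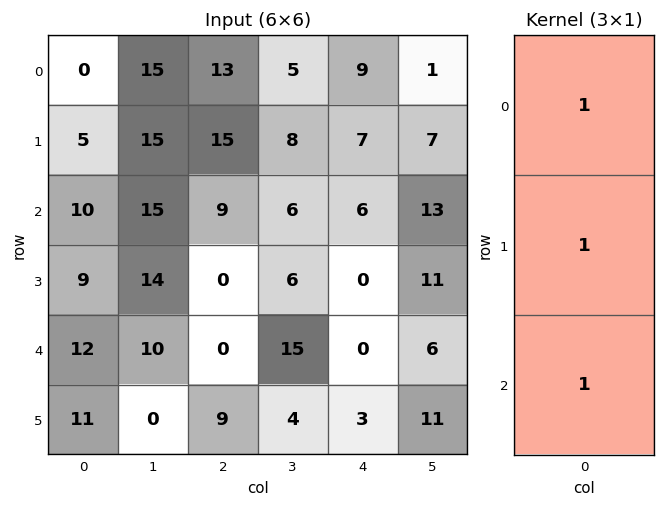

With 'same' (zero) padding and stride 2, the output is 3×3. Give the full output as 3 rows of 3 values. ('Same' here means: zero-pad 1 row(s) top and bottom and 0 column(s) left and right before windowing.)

Output[0,0]: The receptive field on the zero-padded input at this output position is [0 / 0 / 5]. Elementwise product with the kernel and sum: 0·1 + 0·1 + 5·1.

5 28 16
24 24 13
32 9 3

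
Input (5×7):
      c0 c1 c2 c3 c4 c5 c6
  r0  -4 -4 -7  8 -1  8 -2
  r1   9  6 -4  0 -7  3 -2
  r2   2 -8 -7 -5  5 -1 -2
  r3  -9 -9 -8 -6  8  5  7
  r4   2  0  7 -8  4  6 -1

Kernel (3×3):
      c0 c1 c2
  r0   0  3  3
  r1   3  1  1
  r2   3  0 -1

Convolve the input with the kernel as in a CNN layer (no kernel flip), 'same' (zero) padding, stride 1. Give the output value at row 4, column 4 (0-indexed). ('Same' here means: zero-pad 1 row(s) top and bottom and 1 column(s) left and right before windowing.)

25

The receptive field on the zero-padded input at this output position is [-6 8 5 / -8 4 6 / 0 0 0]. Elementwise product with the kernel and sum: 8·3 + 5·3 + -8·3 + 4·1 + 6·1 + 0·3 + 0·-1.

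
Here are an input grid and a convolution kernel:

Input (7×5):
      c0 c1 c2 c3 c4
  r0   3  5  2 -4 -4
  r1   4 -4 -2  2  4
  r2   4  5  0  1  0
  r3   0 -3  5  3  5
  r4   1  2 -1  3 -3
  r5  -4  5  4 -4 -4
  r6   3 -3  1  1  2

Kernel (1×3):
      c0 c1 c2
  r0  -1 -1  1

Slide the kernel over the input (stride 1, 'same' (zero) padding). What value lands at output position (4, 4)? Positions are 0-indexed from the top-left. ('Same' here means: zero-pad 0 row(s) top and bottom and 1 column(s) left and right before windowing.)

The receptive field on the zero-padded input at this output position is [3 -3 0]. Elementwise product with the kernel and sum: 3·-1 + -3·-1 + 0·1.

0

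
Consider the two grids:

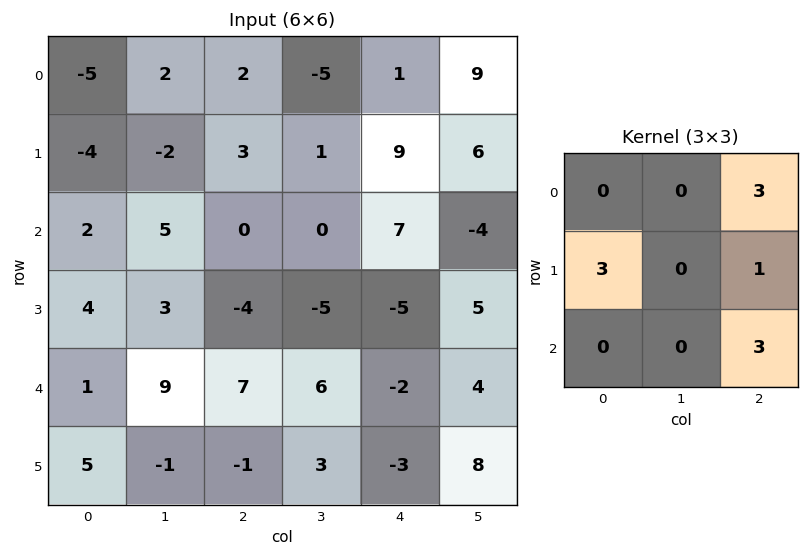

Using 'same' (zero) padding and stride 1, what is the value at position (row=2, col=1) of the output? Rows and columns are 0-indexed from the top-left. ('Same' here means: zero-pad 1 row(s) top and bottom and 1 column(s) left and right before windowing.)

3

The receptive field on the zero-padded input at this output position is [-4 -2 3 / 2 5 0 / 4 3 -4]. Elementwise product with the kernel and sum: 3·3 + 2·3 + 0·1 + -4·3.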